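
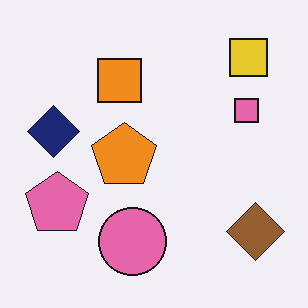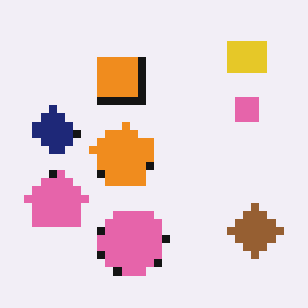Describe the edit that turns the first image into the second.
The second image is the first pixelated into visible square blocks.

Shapes are reduced to large square blocks; fine edges and outlines are lost — a downscale-then-upscale (mosaic) effect.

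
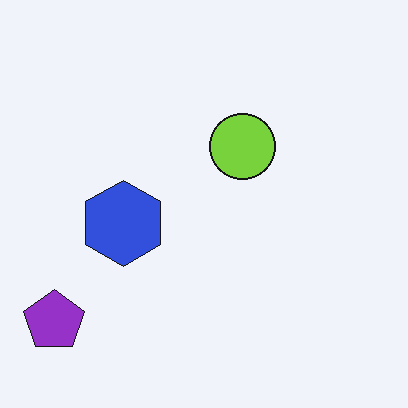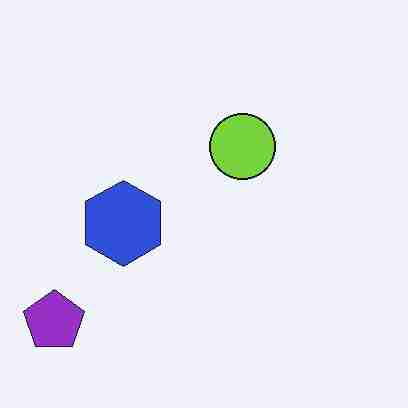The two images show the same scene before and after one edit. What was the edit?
Degraded with heavy JPEG compression.

Blocky 8×8 compression artifacts appear around shape edges and the flat background shows ringing — characteristic JPEG degradation.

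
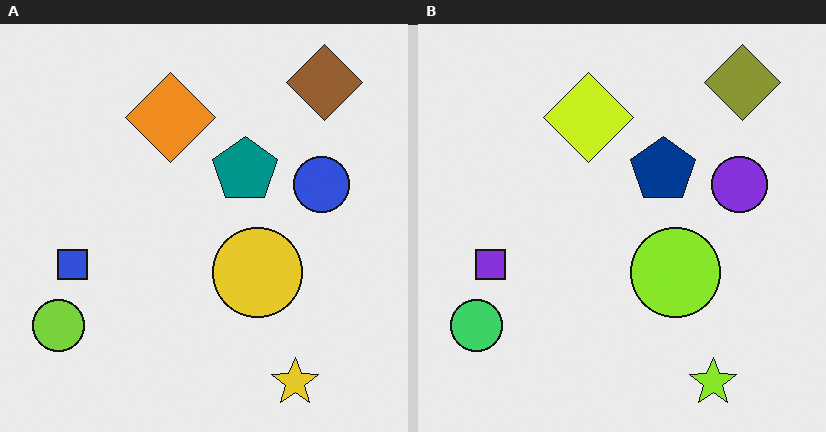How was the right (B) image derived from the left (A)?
It was hue-shifted slightly.

Every shape's color has rotated by the same amount around the hue wheel — a uniform hue shift.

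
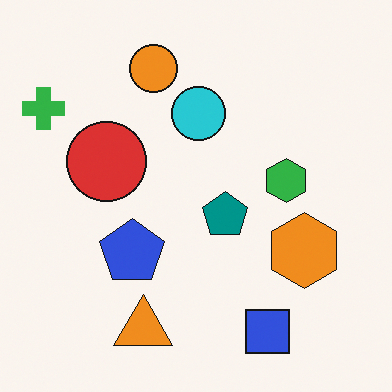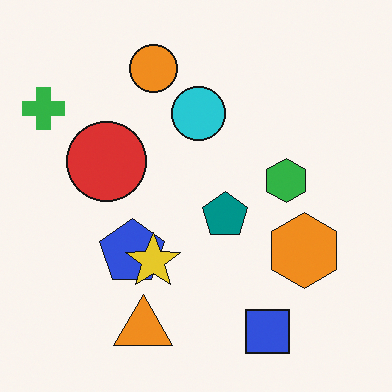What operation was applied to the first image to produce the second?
Overlaid with an additional yellow star.

A yellow star appears in the second image that is absent from the first.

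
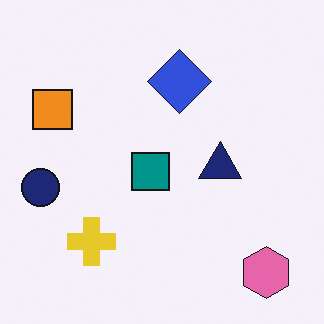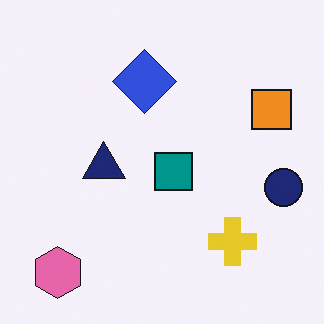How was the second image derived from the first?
This is the original image flipped horizontally (left ↔ right).

The navy circle is in the left of the first image and the right of the second — shapes on opposite sides of the vertical midline have swapped in a mirror flip.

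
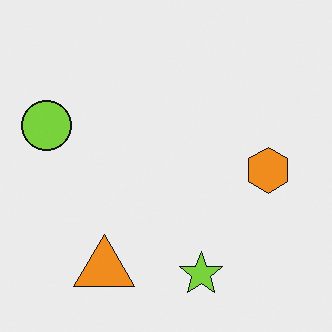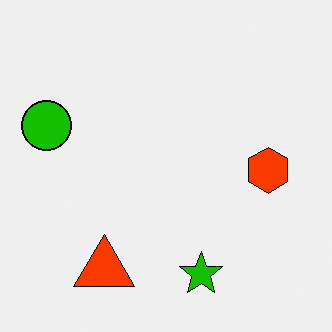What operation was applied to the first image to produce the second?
The second image is the first given much higher contrast.

Tones are pushed away from mid-grey across the whole image — a global contrast change.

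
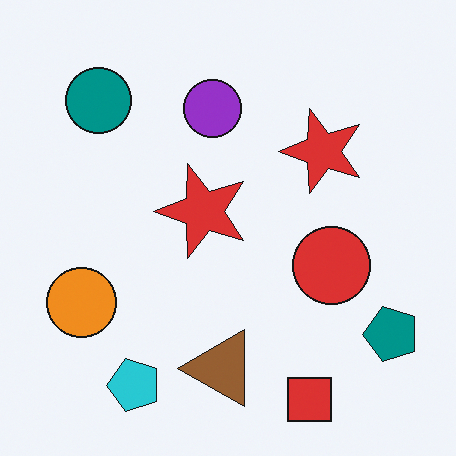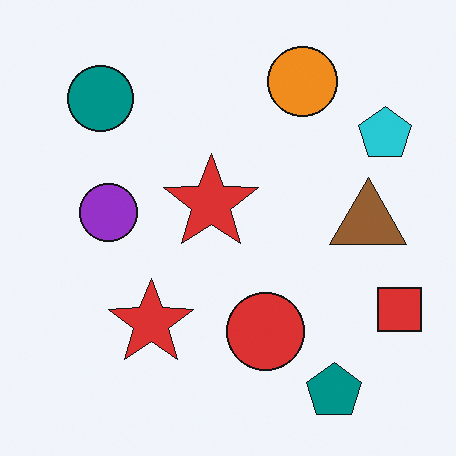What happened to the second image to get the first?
Transposed (reflected across the top-left ↔ bottom-right diagonal).

Shapes have swapped their row and column positions — what was in the top-right is now in the bottom-left — a diagonal reflection.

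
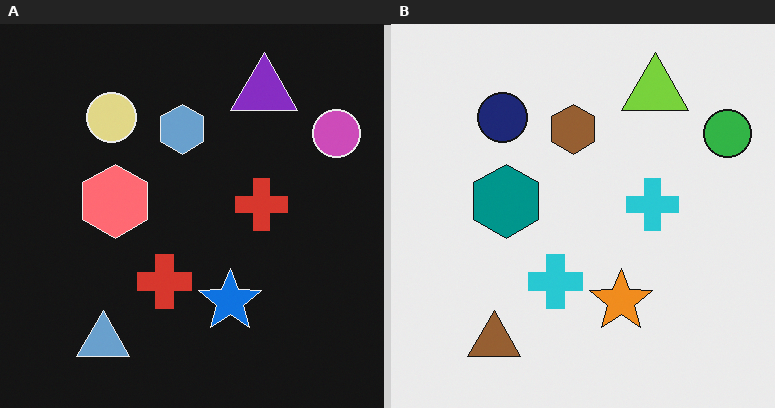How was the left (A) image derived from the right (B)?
It was color-inverted (negative).

The light background has become dark and every shape's color is its complement — a photographic negative.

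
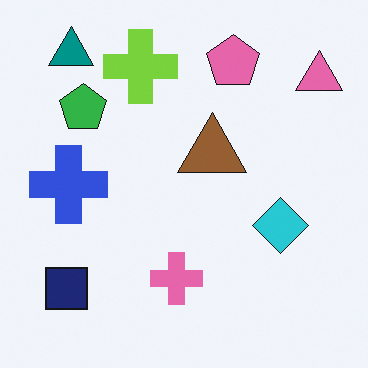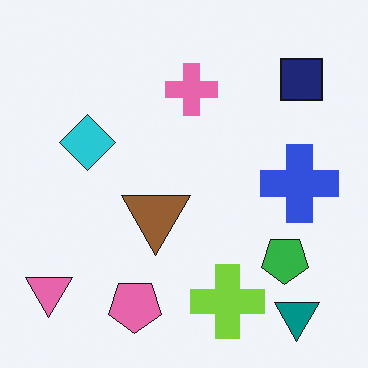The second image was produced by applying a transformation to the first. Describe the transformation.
This is the original image rotated 180°.

The teal triangle sits in the top-left of the first image and the bottom-right of the second — consistent with a whole-image 180° rotation.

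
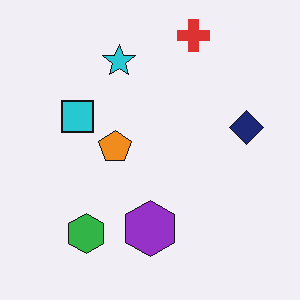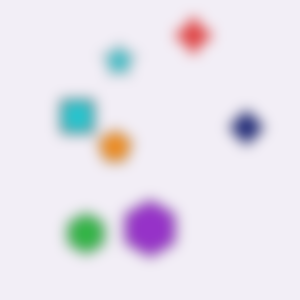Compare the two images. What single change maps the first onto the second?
The image was strongly gaussian-blurred.

Shape edges and outlines are uniformly softened across the whole image.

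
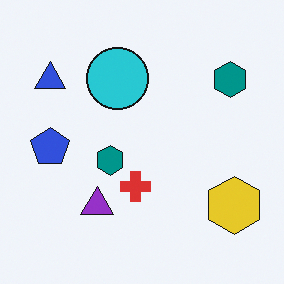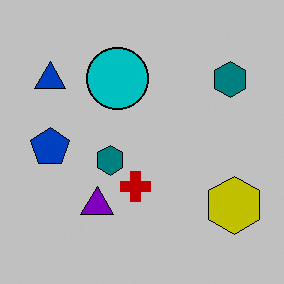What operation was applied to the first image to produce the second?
The image was heavily posterized to just a handful of flat colors.

Each flat color has snapped to a coarser quantized level — most visibly, the near-white background has dropped to a flat grey.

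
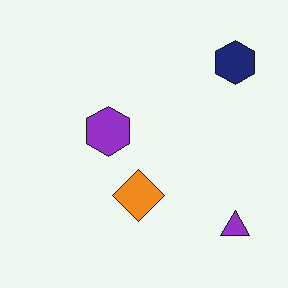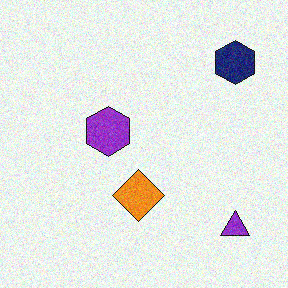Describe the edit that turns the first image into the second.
The transformation is: degraded with visible gaussian noise.

Random speckle covers the whole image, including the flat background.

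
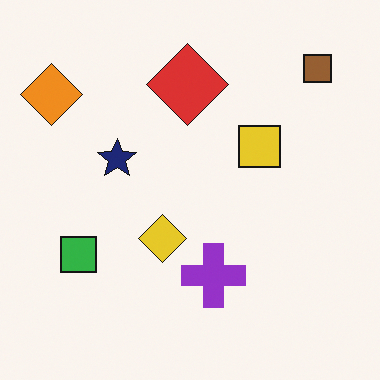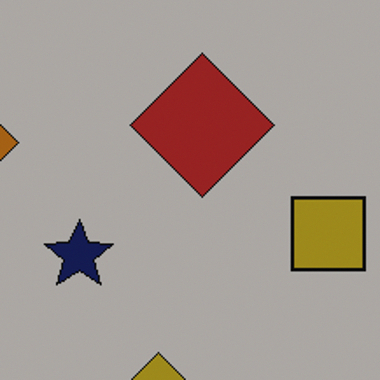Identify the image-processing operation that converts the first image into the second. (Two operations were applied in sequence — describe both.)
This is the original image cropped to a noticeably smaller region and rescaled, then noticeably darkened.

The visible shapes are larger and the field of view is narrower; shapes near the original edges may be partly or wholly outside the frame — a crop-and-rescale. Every pixel — background and shapes alike — is uniformly darkened.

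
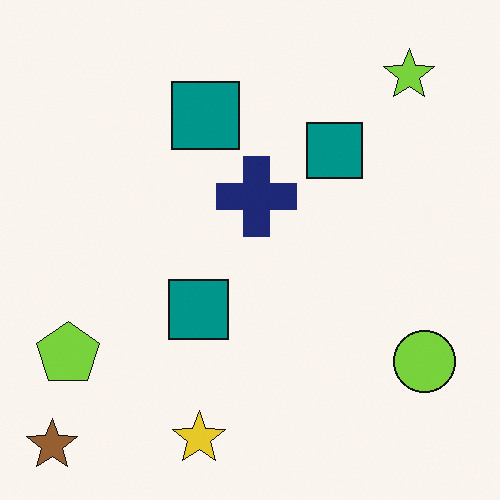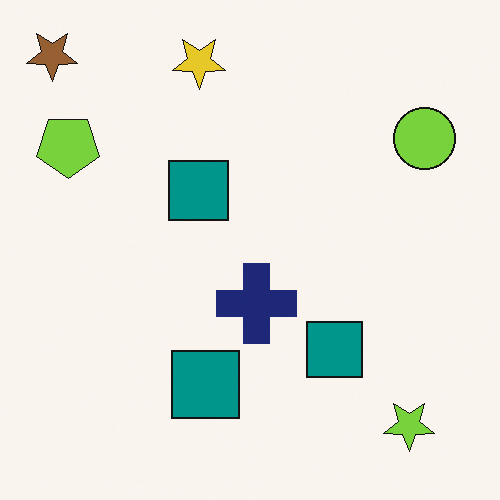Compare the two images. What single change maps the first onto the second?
The transformation is: flipped vertically (top ↔ bottom).

The brown star is in the bottom-left of the first image and the top-left of the second — shapes on opposite sides of the horizontal midline have swapped in a mirror flip.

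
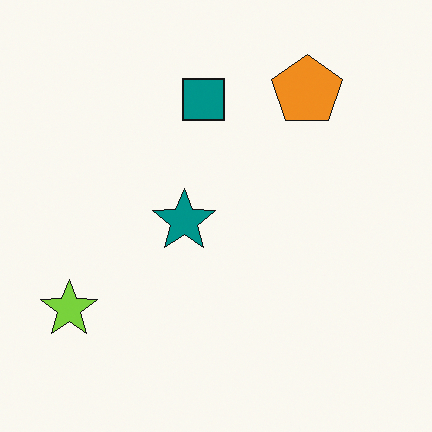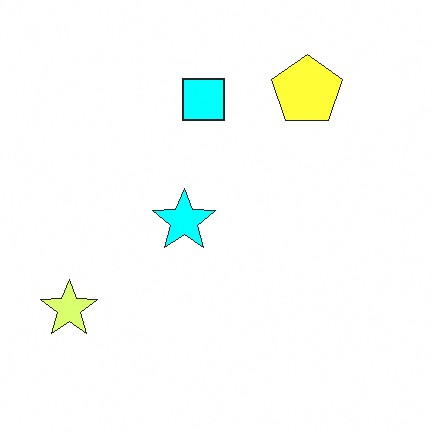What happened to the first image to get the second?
It was noticeably brightened.

Every pixel — background and shapes alike — is uniformly brightened.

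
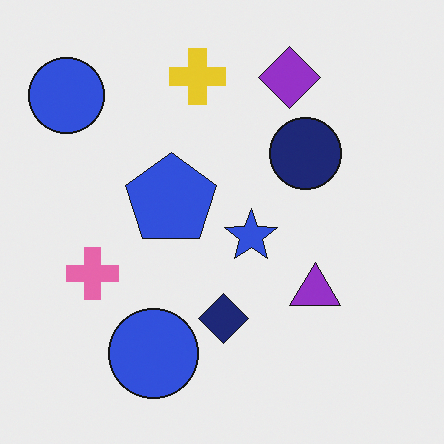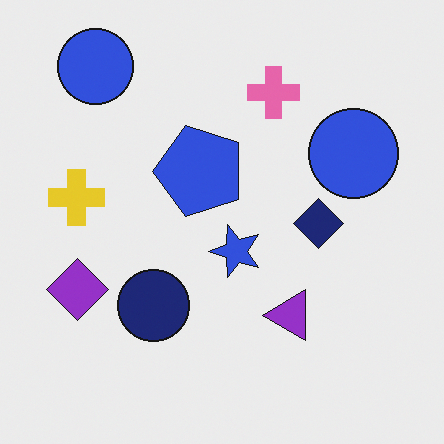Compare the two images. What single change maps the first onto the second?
The image was transposed (reflected across the top-left ↔ bottom-right diagonal).

Shapes have swapped their row and column positions — what was in the top-right is now in the bottom-left — a diagonal reflection.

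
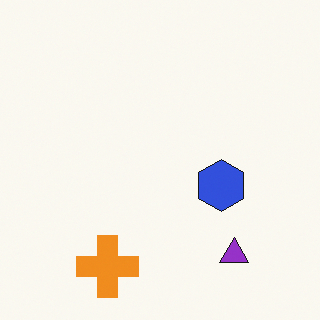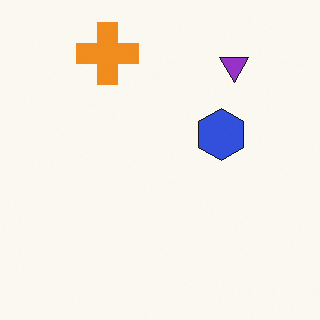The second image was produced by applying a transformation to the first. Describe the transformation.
The transformation is: flipped vertically (top ↔ bottom).

The orange cross is in the bottom of the first image and the top of the second — shapes on opposite sides of the horizontal midline have swapped in a mirror flip.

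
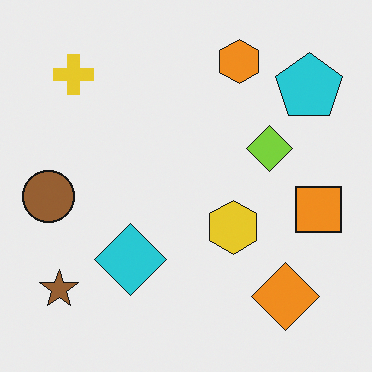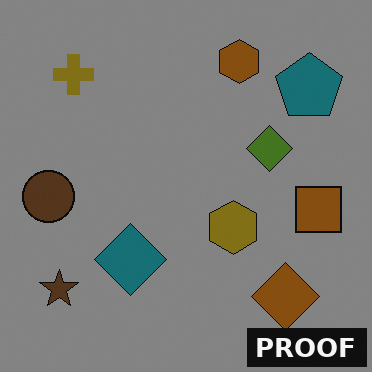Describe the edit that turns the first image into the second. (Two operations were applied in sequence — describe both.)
It was substantially darkened, then watermarked with the text "PROOF" in the lower-right corner.

Every pixel — background and shapes alike — is uniformly darkened. A dark label reading "PROOF" appears in the lower-right corner.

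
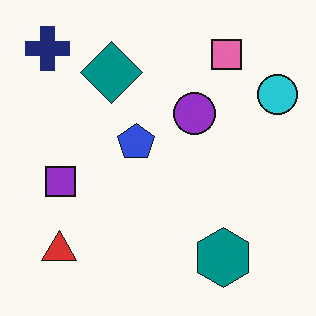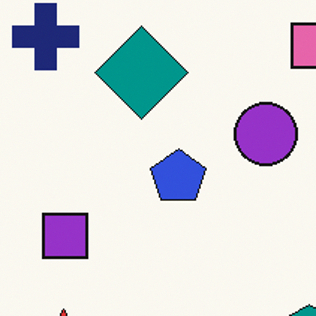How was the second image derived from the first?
It was cropped slightly and scaled back up.

The visible shapes are larger and the field of view is narrower; shapes near the original edges may be partly or wholly outside the frame — a crop-and-rescale.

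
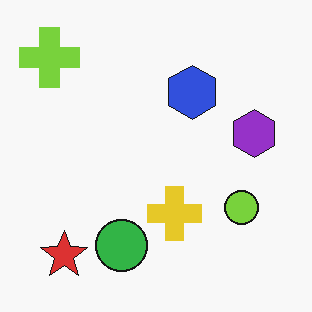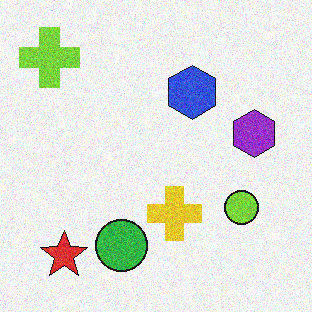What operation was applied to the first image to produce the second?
The second image is the first degraded with visible gaussian noise.

Random speckle covers the whole image, including the flat background.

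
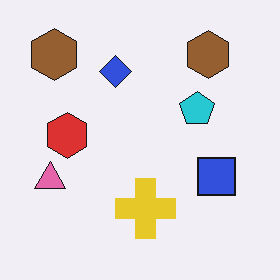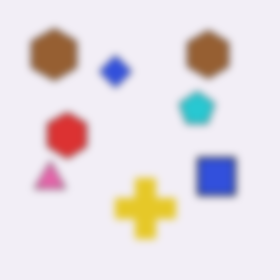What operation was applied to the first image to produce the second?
Noticeably gaussian-blurred.

Shape edges and outlines are uniformly softened across the whole image.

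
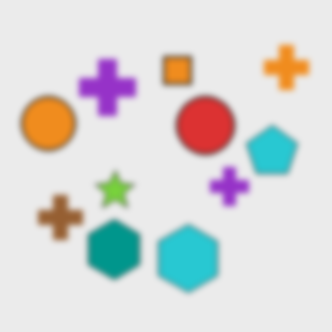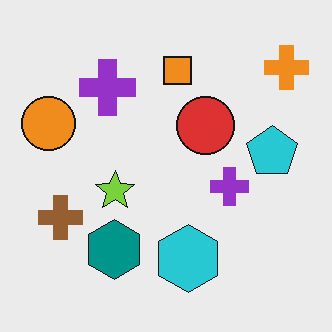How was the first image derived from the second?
Moderately blurred.

Shape edges and outlines are uniformly softened across the whole image.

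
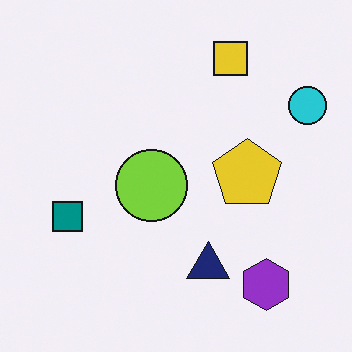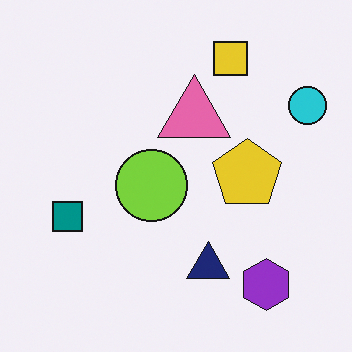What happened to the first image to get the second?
This is the original image overlaid with an additional pink triangle.

A pink triangle appears in the second image that is absent from the first.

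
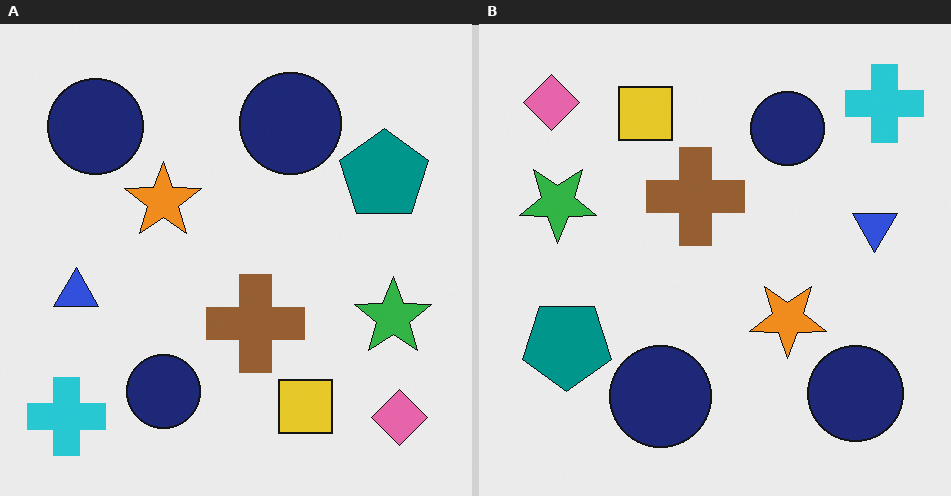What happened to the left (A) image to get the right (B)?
The image was rotated 180°.

The cyan cross sits in the bottom-left of the left (A) image and the top-right of the right (B) — consistent with a whole-image 180° rotation.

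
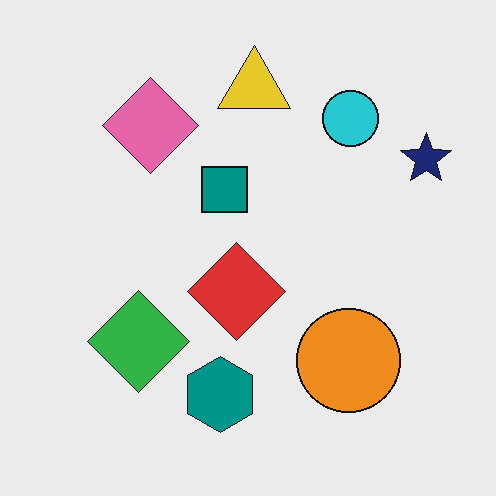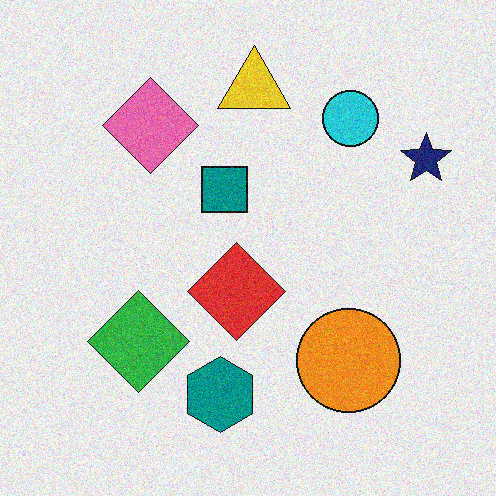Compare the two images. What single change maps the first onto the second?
It was degraded with moderate additive noise.

Random speckle covers the whole image, including the flat background.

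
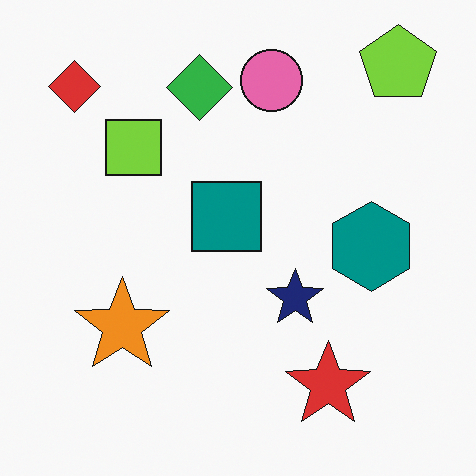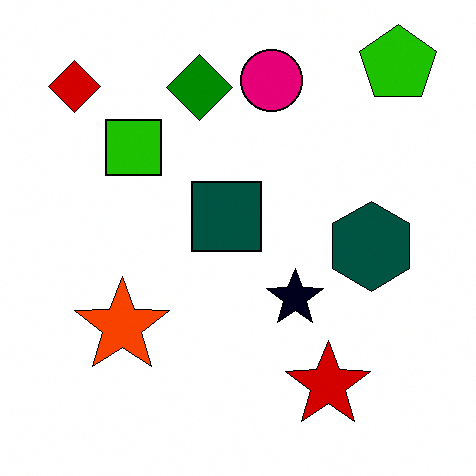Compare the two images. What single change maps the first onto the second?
The second image is the first given much higher contrast.

Tones are pushed away from mid-grey across the whole image — a global contrast change.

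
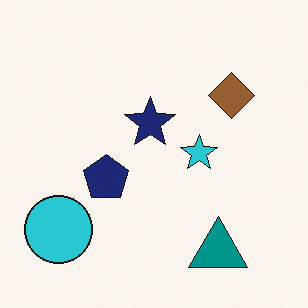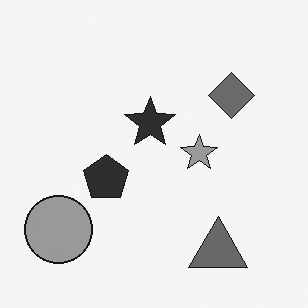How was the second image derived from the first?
The second image is the first converted to grayscale.

All color is removed — every shape is now a shade of grey.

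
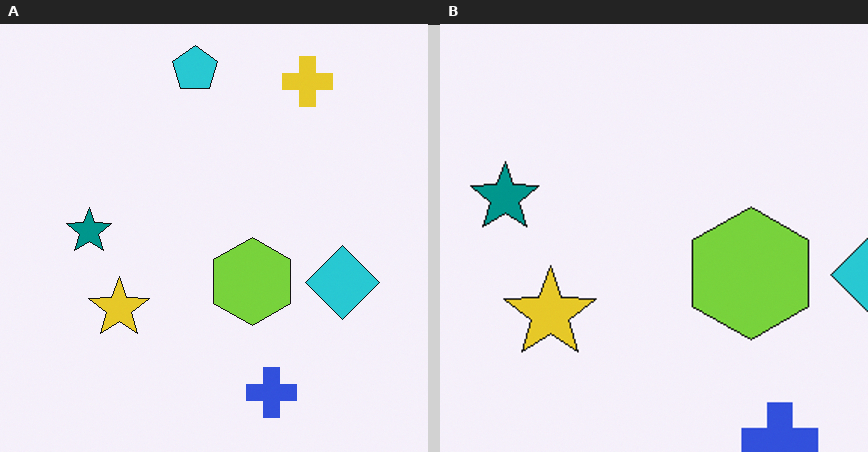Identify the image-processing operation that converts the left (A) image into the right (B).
The image was cropped slightly and scaled back up.

The visible shapes are larger and the field of view is narrower; shapes near the original edges may be partly or wholly outside the frame — a crop-and-rescale.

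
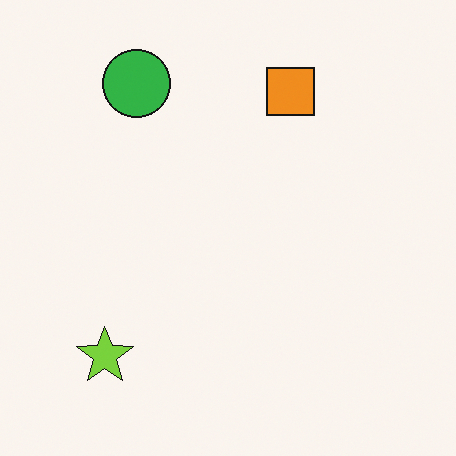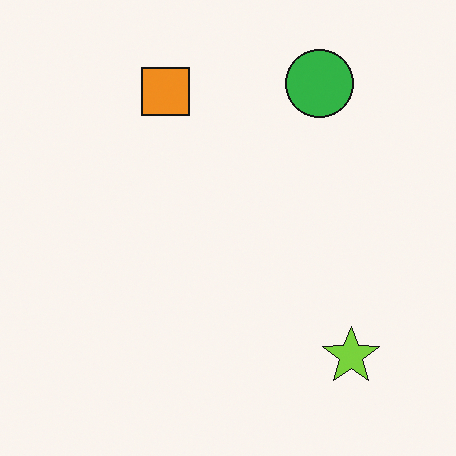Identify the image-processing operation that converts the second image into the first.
It was flipped horizontally (left ↔ right).

The lime star is in the bottom-right of the second image and the bottom-left of the first — shapes on opposite sides of the vertical midline have swapped in a mirror flip.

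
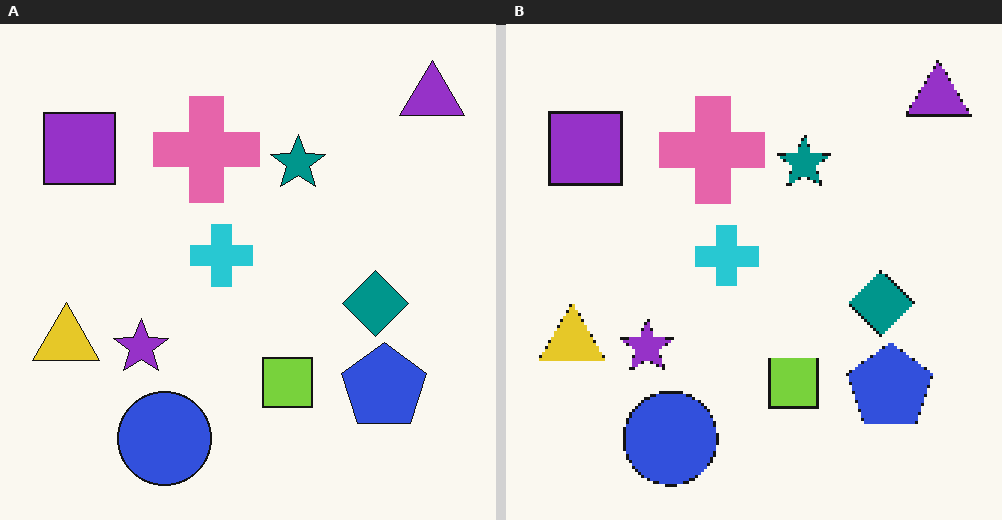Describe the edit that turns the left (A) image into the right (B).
This is the original image mildly pixelated.

Shapes are reduced to large square blocks; fine edges and outlines are lost — a downscale-then-upscale (mosaic) effect.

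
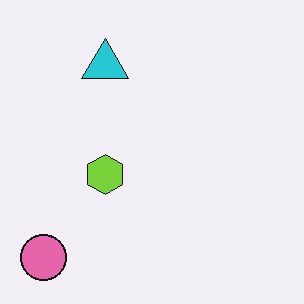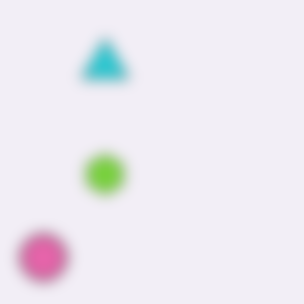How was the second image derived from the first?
The second image is the first strongly gaussian-blurred.

Shape edges and outlines are uniformly softened across the whole image.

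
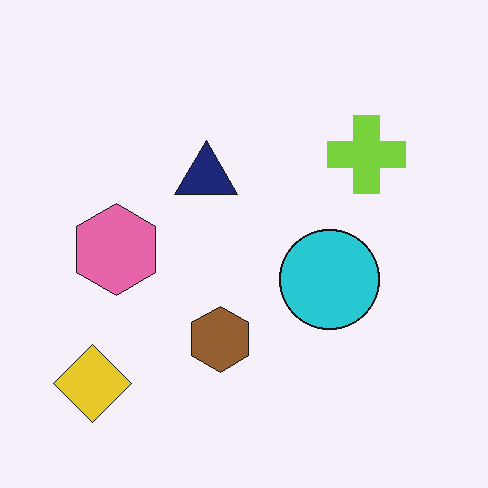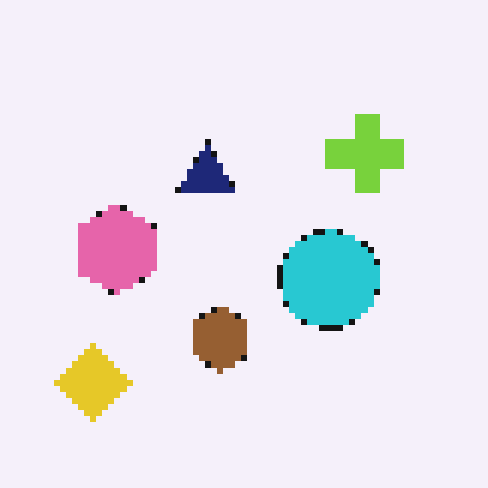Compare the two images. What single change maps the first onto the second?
Pixelated into visible square blocks.

Shapes are reduced to large square blocks; fine edges and outlines are lost — a downscale-then-upscale (mosaic) effect.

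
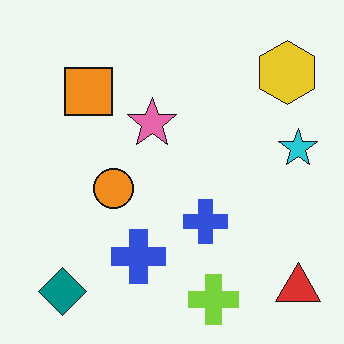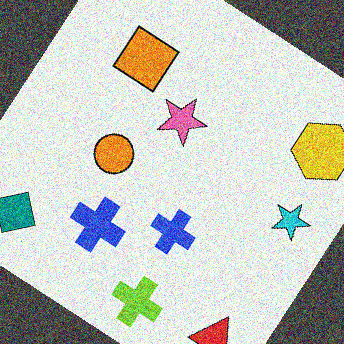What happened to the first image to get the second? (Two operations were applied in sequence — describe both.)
This is the original image rotated clockwise by a large amount — several tens of degrees, then degraded with strong gaussian noise.

Every shape is tilted by the same angle and the image corners show triangular fill wedges — a whole-image rotation by a non-right angle. Random speckle covers the whole image, including the flat background.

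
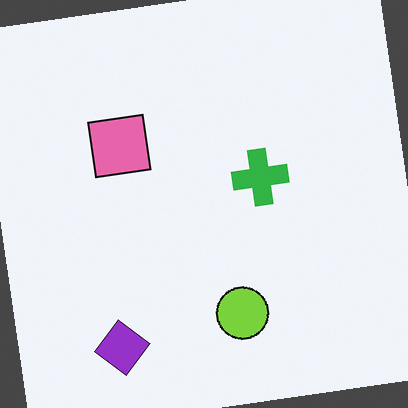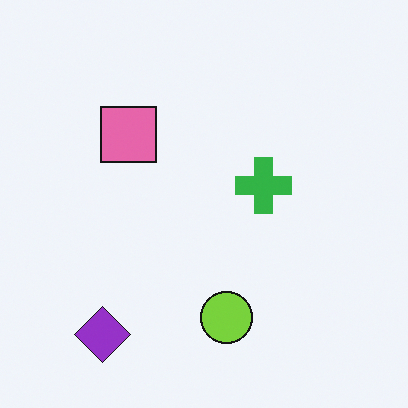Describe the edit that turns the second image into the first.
It was rotated counter-clockwise by a few degrees.

Every shape is tilted by the same angle and the image corners show triangular fill wedges — a whole-image rotation by a non-right angle.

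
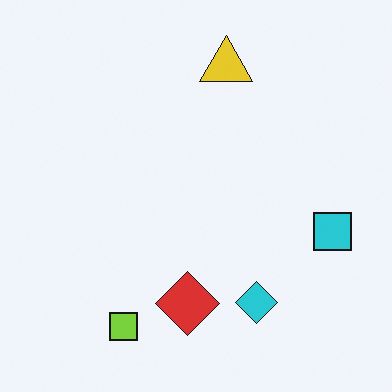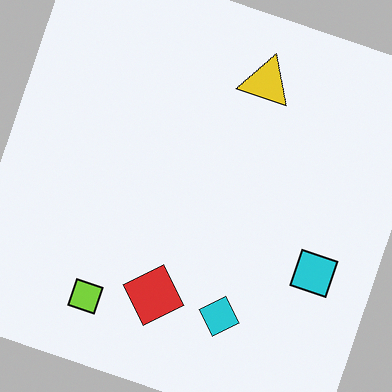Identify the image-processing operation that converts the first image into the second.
The image was rotated clockwise by a clearly visible amount.

Every shape is tilted by the same angle and the image corners show triangular fill wedges — a whole-image rotation by a non-right angle.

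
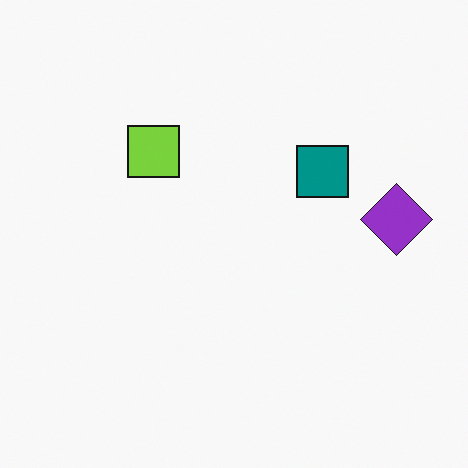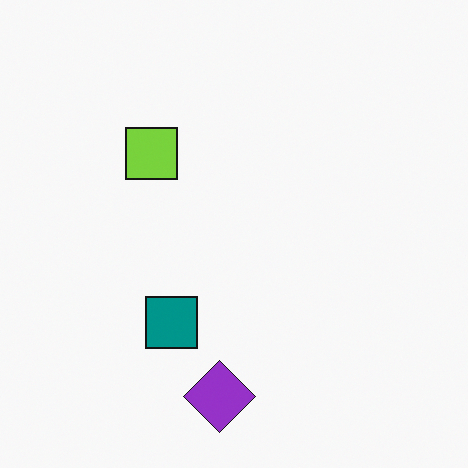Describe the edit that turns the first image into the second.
It was transposed (reflected across the top-left ↔ bottom-right diagonal).

Shapes have swapped their row and column positions — what was in the top-right is now in the bottom-left — a diagonal reflection.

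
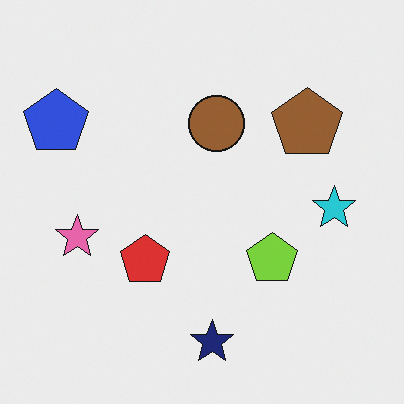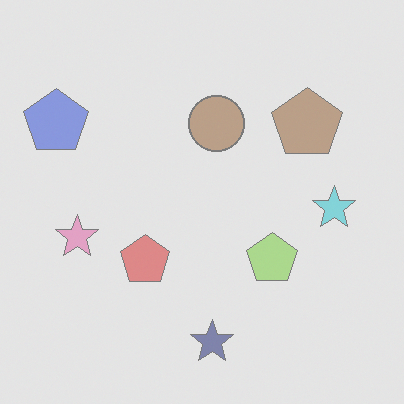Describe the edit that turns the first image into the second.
The image was given much lower contrast.

Tones are pushed toward mid-grey across the whole image — a global contrast change.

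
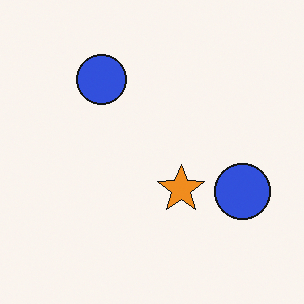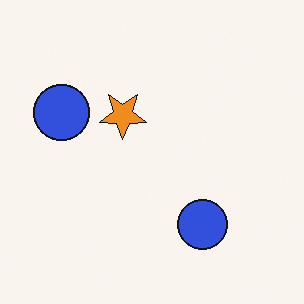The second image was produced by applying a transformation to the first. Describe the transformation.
The image was rotated 180°.

The orange star sits in the center of the first image and the center of the second — consistent with a whole-image 180° rotation.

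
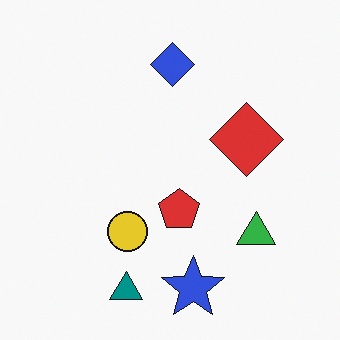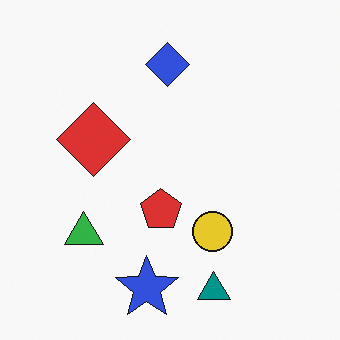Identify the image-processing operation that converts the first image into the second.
The transformation is: flipped horizontally (left ↔ right).

The green triangle is in the bottom-right of the first image and the bottom-left of the second — shapes on opposite sides of the vertical midline have swapped in a mirror flip.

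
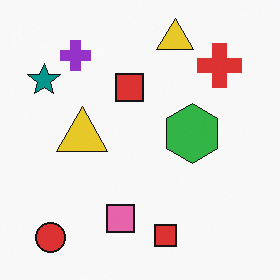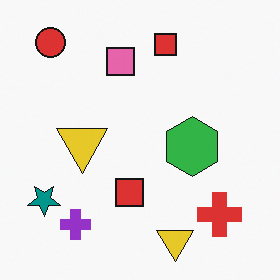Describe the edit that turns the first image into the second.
The image was flipped vertically (top ↔ bottom).

The red circle is in the bottom-left of the first image and the top-left of the second — shapes on opposite sides of the horizontal midline have swapped in a mirror flip.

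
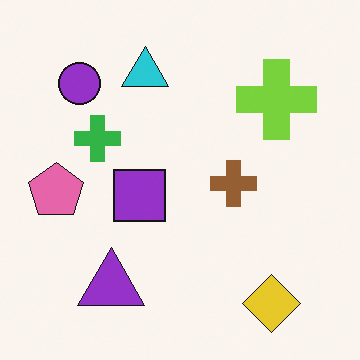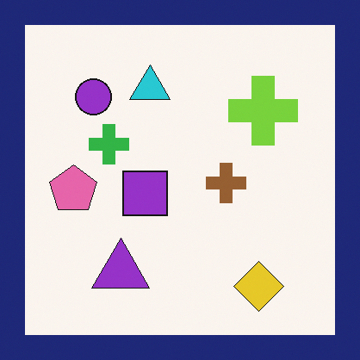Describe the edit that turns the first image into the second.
The image was framed with a navy border.

A solid navy frame runs around the edge of the second image, with the content slightly shrunk inside it.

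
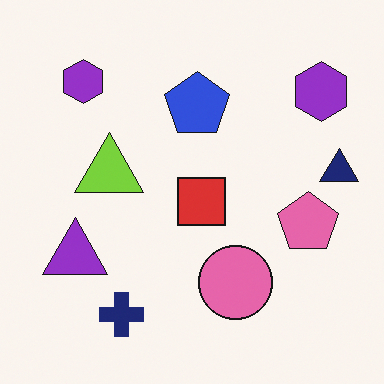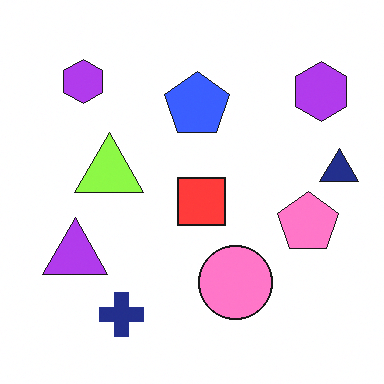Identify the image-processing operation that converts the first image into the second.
This is the original image brightened a little.

Every pixel — background and shapes alike — is uniformly brightened.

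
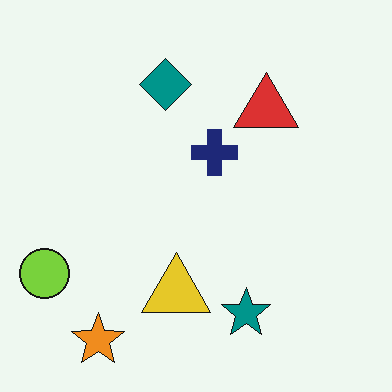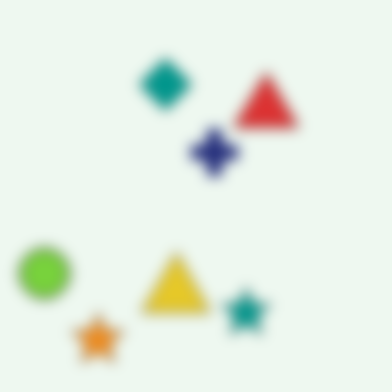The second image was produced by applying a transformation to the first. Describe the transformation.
The image was strongly gaussian-blurred.

Shape edges and outlines are uniformly softened across the whole image.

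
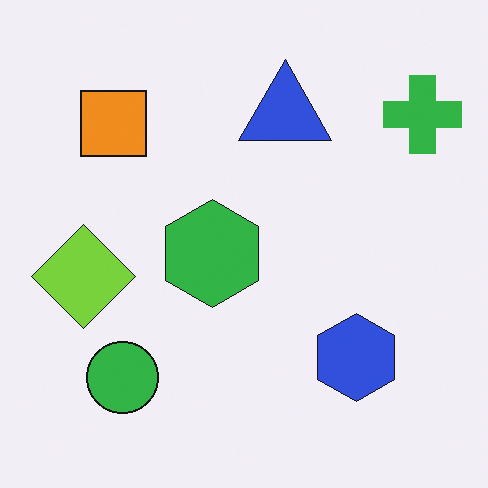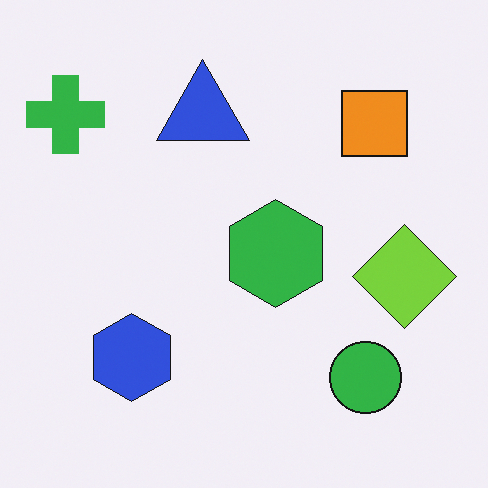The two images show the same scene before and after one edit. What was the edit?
The transformation is: flipped horizontally (left ↔ right).

The green cross is in the top-right of the first image and the top-left of the second — shapes on opposite sides of the vertical midline have swapped in a mirror flip.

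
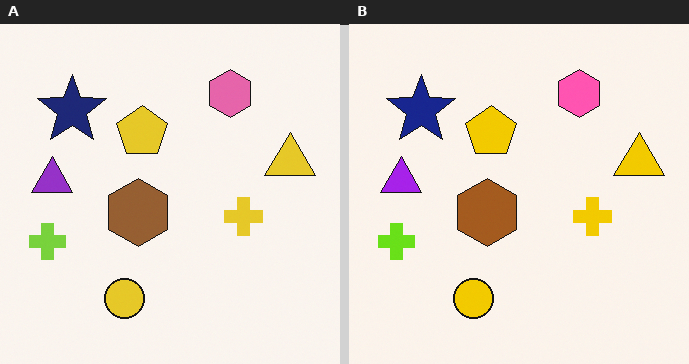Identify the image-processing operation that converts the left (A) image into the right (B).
The transformation is: slightly oversaturated.

All colors are more vivid — a global saturation change.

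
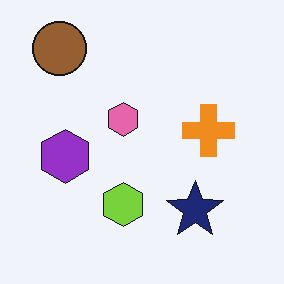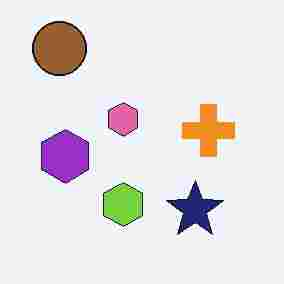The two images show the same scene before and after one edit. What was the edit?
It was heavily JPEG-compressed with obvious blocking artifacts.

Blocky 8×8 compression artifacts appear around shape edges and the flat background shows ringing — characteristic JPEG degradation.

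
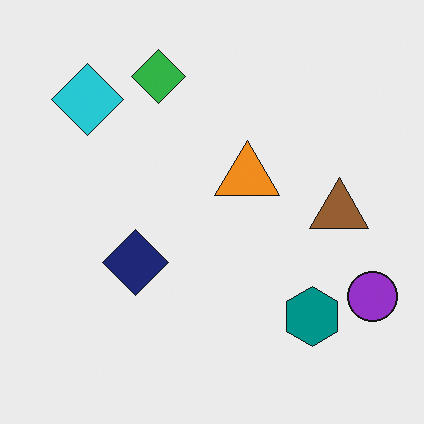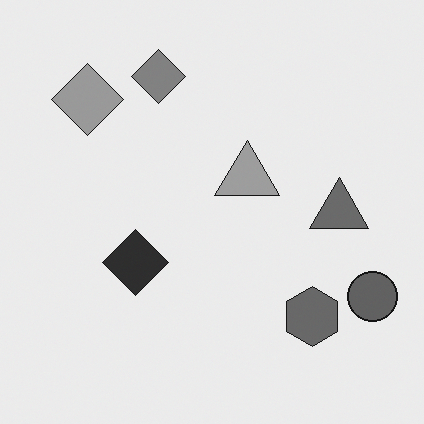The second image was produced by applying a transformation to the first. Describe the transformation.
Converted to grayscale.

All color is removed — every shape is now a shade of grey.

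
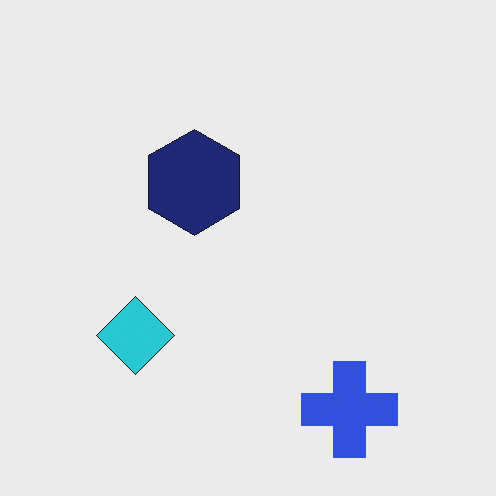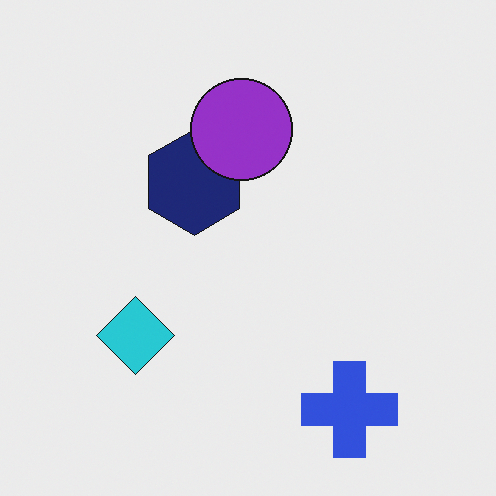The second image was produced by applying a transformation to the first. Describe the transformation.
The second image is the first overlaid with an additional purple circle.

A purple circle appears in the second image that is absent from the first.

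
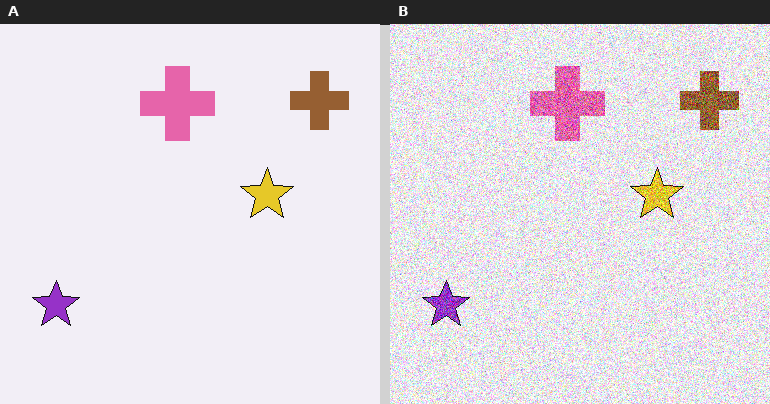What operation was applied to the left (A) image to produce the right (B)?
The transformation is: degraded with a thick layer of grain.

Random speckle covers the whole image, including the flat background.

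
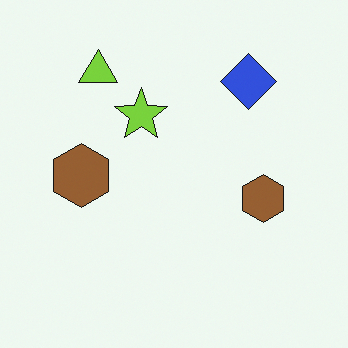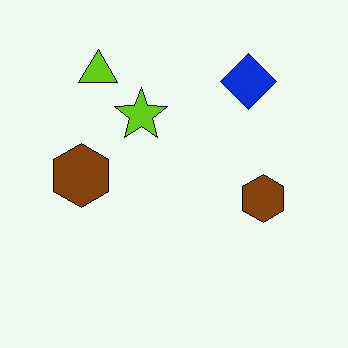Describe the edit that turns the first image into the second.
This is the original image given slightly increased contrast.

Tones are pushed away from mid-grey across the whole image — a global contrast change.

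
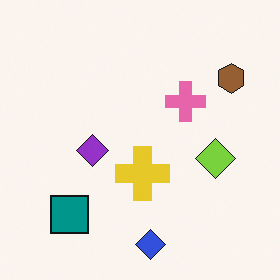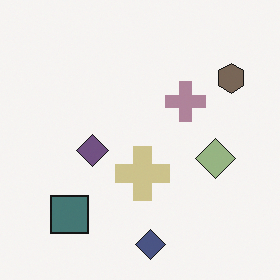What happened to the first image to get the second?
The image was made much more muted (saturation change).

All colors are more muted and greyish — a global saturation change.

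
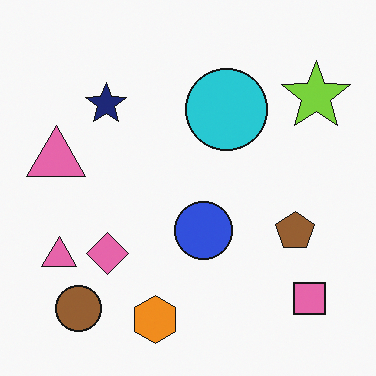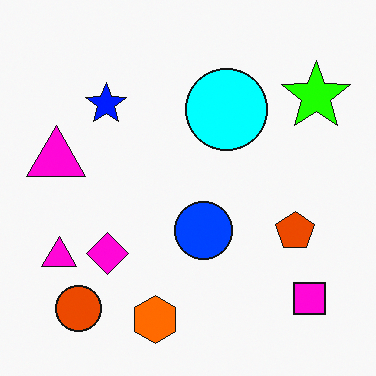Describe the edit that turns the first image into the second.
Made much more vivid (saturation change).

All colors are more vivid — a global saturation change.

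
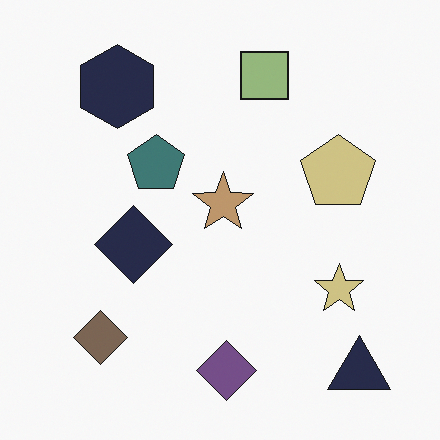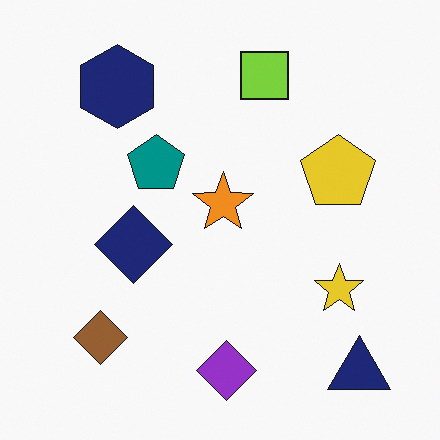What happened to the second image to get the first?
The transformation is: heavily desaturated.

All colors are more muted and greyish — a global saturation change.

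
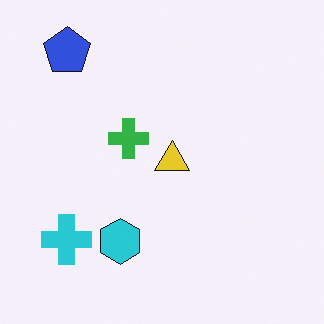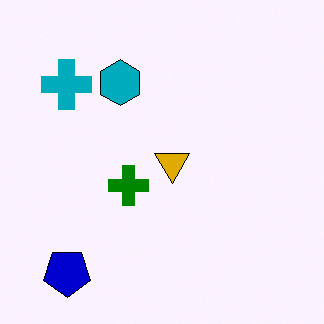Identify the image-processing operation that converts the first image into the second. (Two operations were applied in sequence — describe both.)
Flipped vertically (top ↔ bottom), then boosted in contrast.

The blue pentagon is in the top-left of the first image and the bottom-left of the second — shapes on opposite sides of the horizontal midline have swapped in a mirror flip. Tones are pushed away from mid-grey across the whole image — a global contrast change.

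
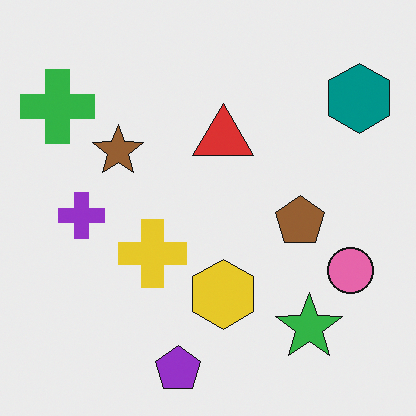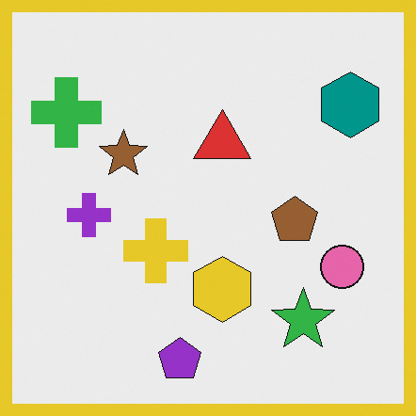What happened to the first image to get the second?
The transformation is: framed with a yellow border.

A solid yellow frame runs around the edge of the second image, with the content slightly shrunk inside it.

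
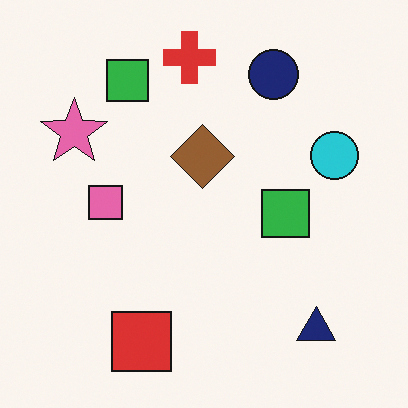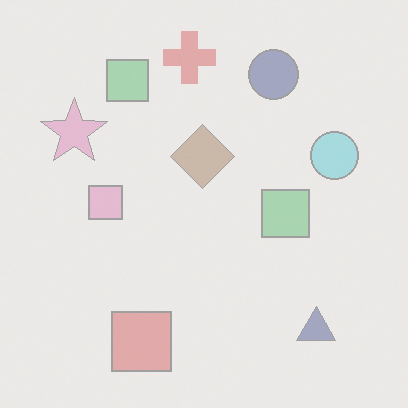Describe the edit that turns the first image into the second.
The image was given much lower contrast.

Tones are pushed toward mid-grey across the whole image — a global contrast change.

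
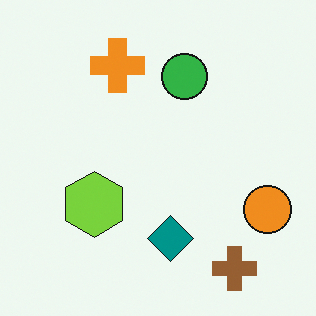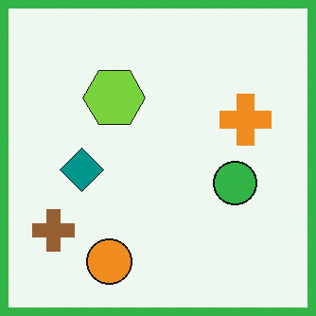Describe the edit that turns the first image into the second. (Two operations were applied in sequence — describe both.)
The image was rotated 90° clockwise, then framed with a green border.

The brown cross sits in the bottom-right of the first image and the bottom-left of the second — consistent with a whole-image 90° clockwise rotation. A solid green frame runs around the edge of the second image, with the content slightly shrunk inside it.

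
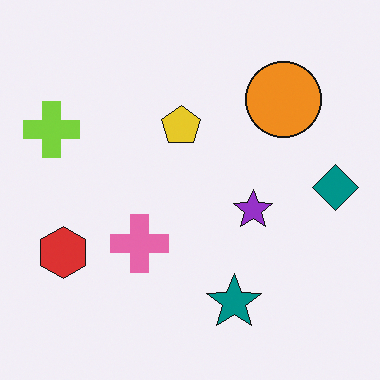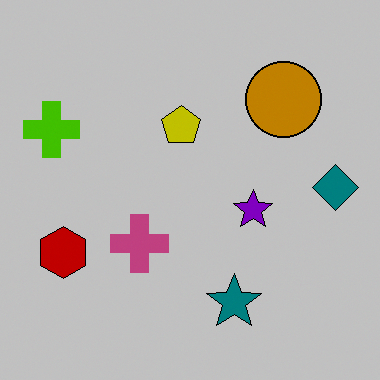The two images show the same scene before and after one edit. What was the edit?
The transformation is: heavily posterized to just a handful of flat colors.

Each flat color has snapped to a coarser quantized level — most visibly, the near-white background has dropped to a flat grey.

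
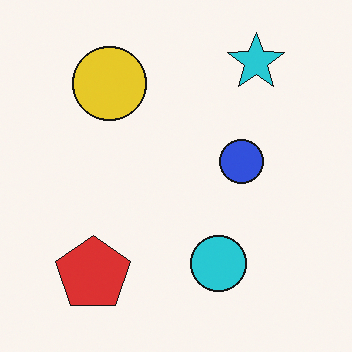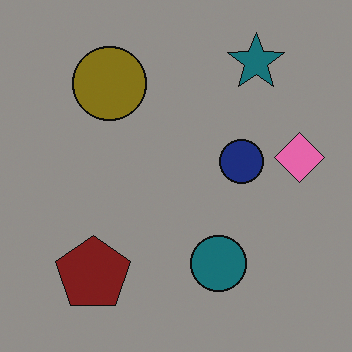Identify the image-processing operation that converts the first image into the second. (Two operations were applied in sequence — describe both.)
The image was darkened a lot, then overlaid with an additional pink diamond.

Every pixel — background and shapes alike — is uniformly darkened. A pink diamond appears in the second image that is absent from the first.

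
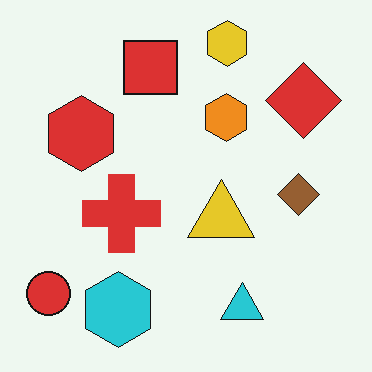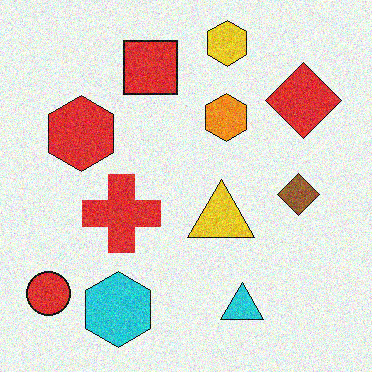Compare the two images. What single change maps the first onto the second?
The image was degraded with visible gaussian noise.

Random speckle covers the whole image, including the flat background.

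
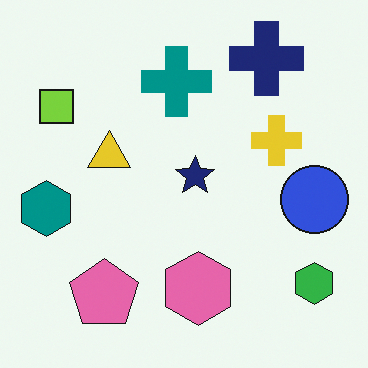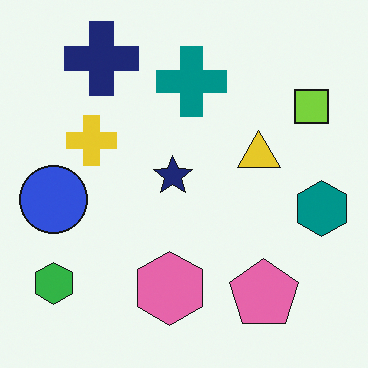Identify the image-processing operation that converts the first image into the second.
The image was flipped horizontally (left ↔ right).

The teal hexagon is in the left of the first image and the right of the second — shapes on opposite sides of the vertical midline have swapped in a mirror flip.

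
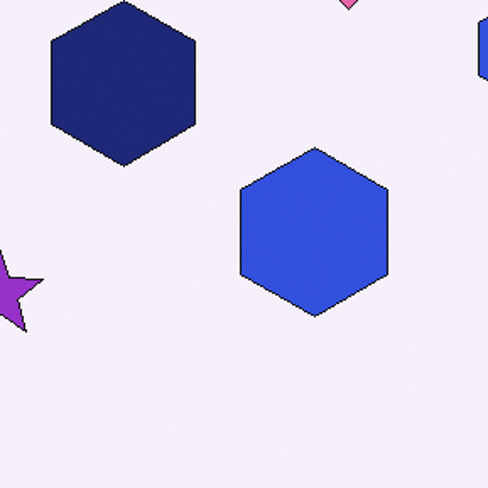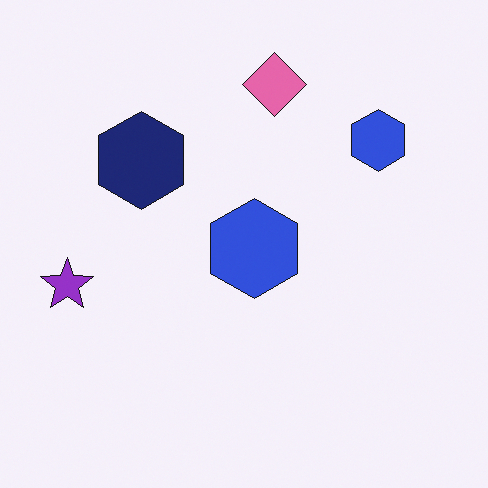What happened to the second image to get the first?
The transformation is: cropped tightly and scaled back up.

The visible shapes are larger and the field of view is narrower; shapes near the original edges may be partly or wholly outside the frame — a crop-and-rescale.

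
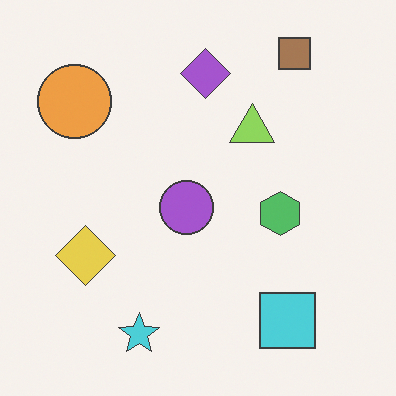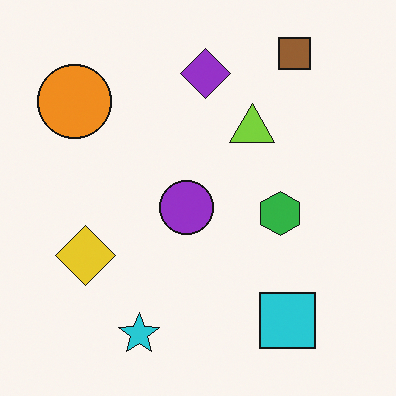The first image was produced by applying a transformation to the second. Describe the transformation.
Given slightly reduced contrast.

Tones are pushed toward mid-grey across the whole image — a global contrast change.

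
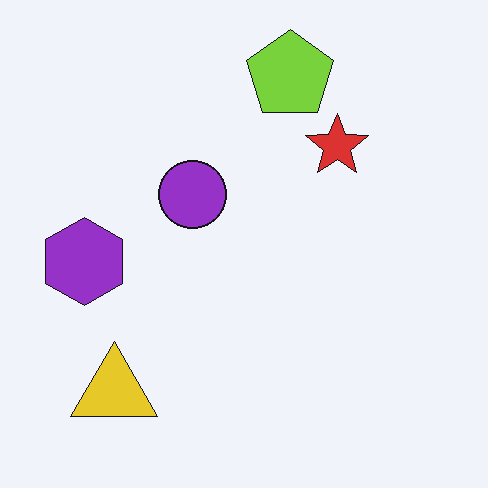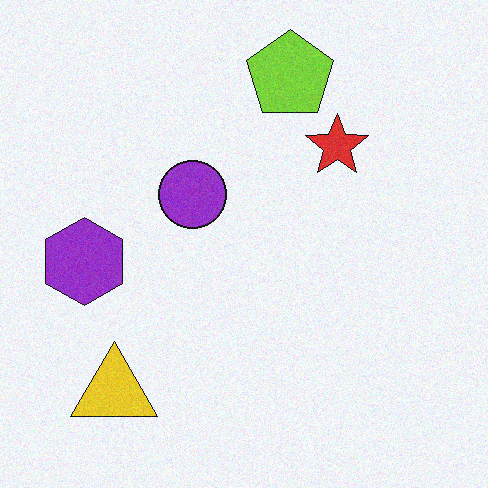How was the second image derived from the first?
It was degraded with subtle gaussian noise.

Random speckle covers the whole image, including the flat background.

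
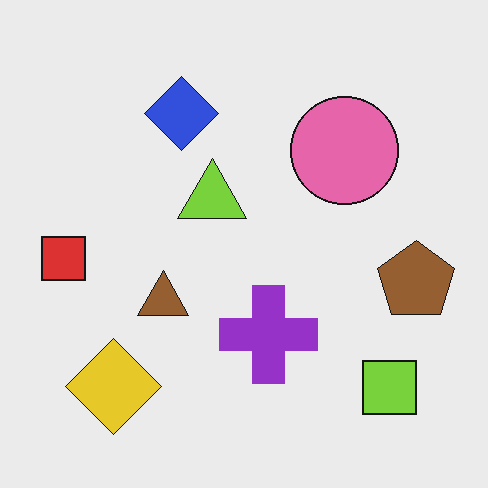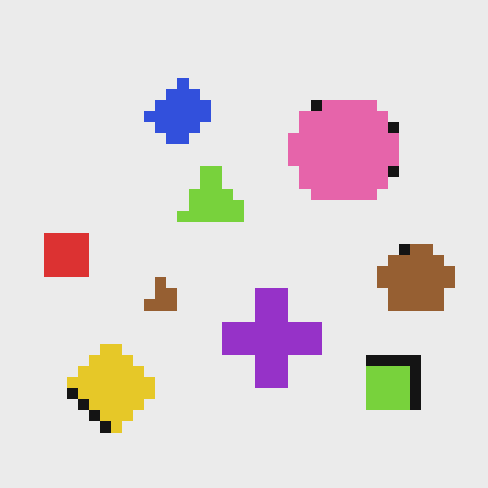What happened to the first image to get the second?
It was heavily pixelated into large blocks.

Shapes are reduced to large square blocks; fine edges and outlines are lost — a downscale-then-upscale (mosaic) effect.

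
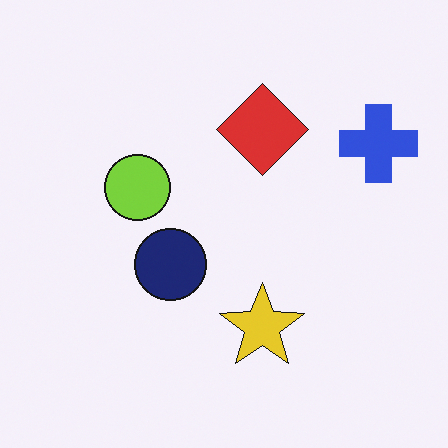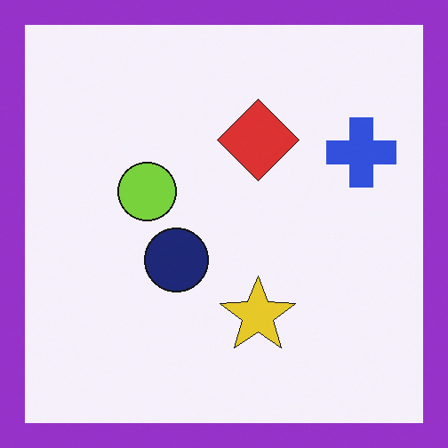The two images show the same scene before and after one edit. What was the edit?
The second image is the first framed with a purple border.

A solid purple frame runs around the edge of the second image, with the content slightly shrunk inside it.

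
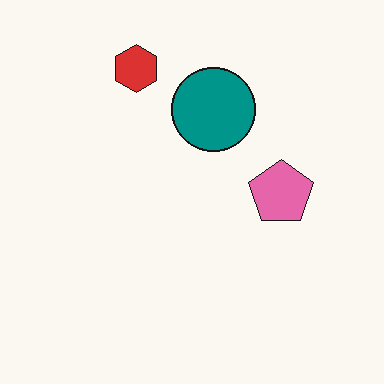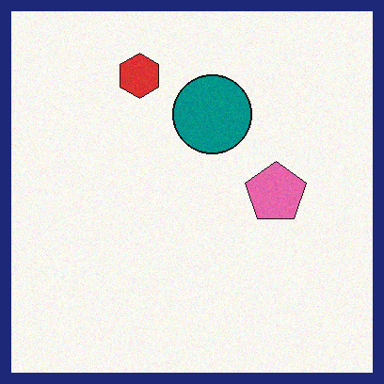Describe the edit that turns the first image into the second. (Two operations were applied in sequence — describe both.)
This is the original image degraded with a light layer of grain, then framed with a navy border.

Random speckle covers the whole image, including the flat background. A solid navy frame runs around the edge of the second image, with the content slightly shrunk inside it.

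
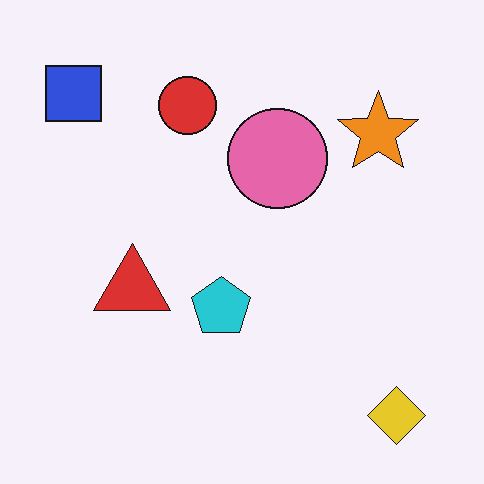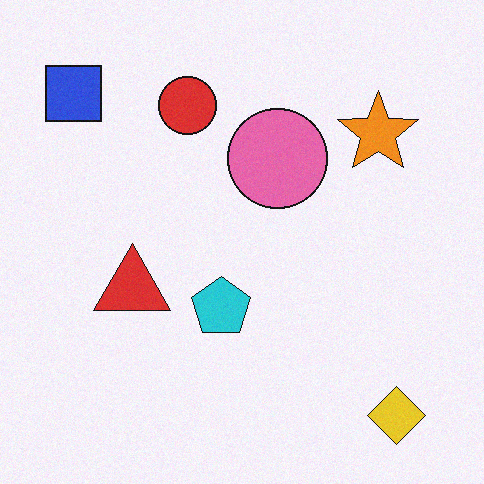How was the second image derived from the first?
The second image is the first degraded with subtle gaussian noise.

Random speckle covers the whole image, including the flat background.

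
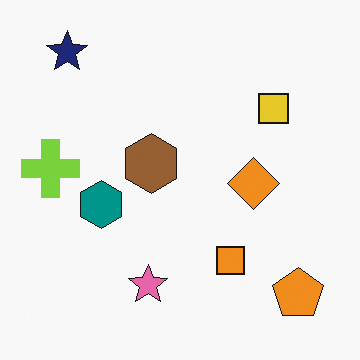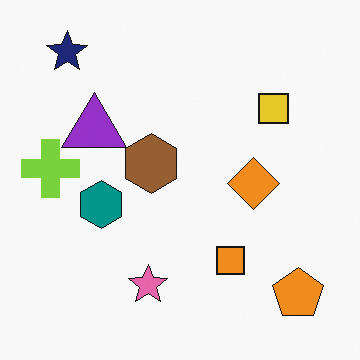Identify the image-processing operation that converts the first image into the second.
The transformation is: overlaid with an additional purple triangle.

A purple triangle appears in the second image that is absent from the first.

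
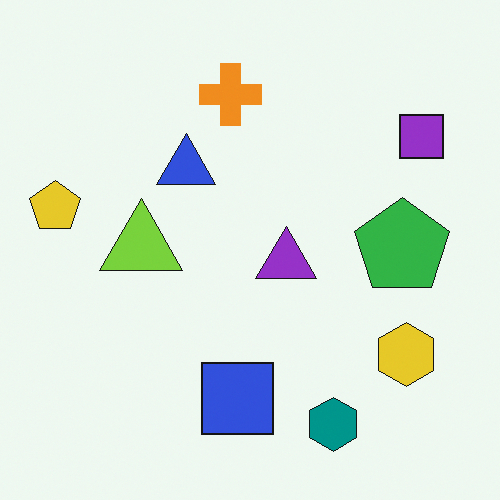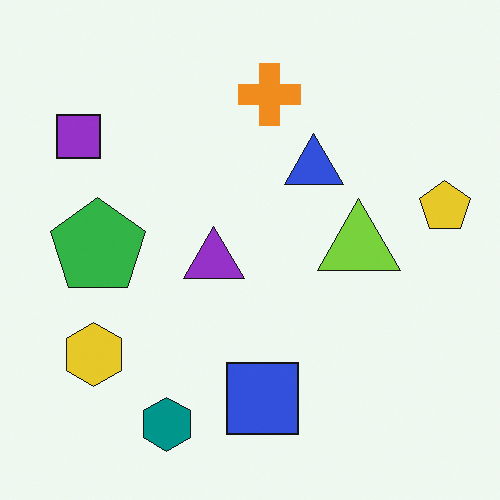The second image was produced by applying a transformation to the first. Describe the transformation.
This is the original image flipped horizontally (left ↔ right).

The yellow pentagon is in the left of the first image and the right of the second — shapes on opposite sides of the vertical midline have swapped in a mirror flip.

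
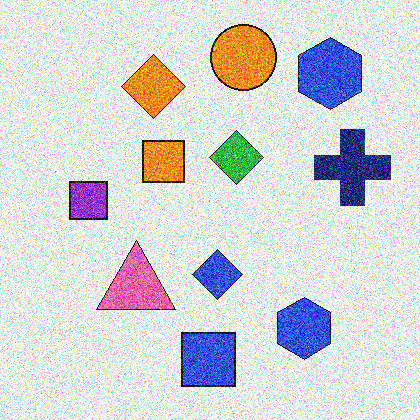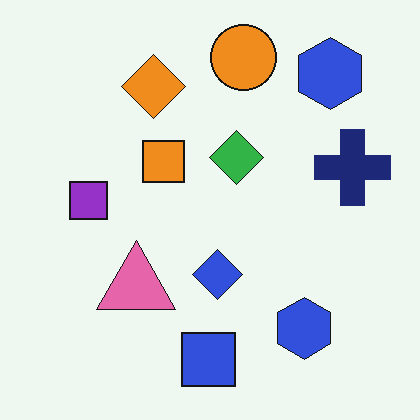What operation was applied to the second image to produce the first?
The image was degraded with heavy additive noise.

Random speckle covers the whole image, including the flat background.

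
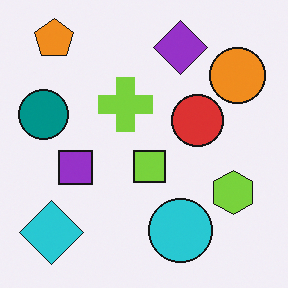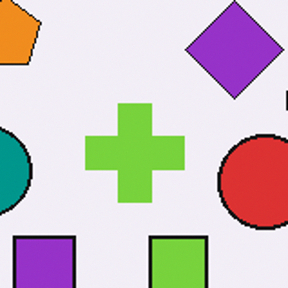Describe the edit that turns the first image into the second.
The image was cropped to a noticeably smaller region and rescaled.

The visible shapes are larger and the field of view is narrower; shapes near the original edges may be partly or wholly outside the frame — a crop-and-rescale.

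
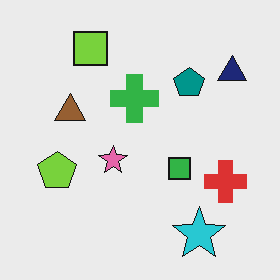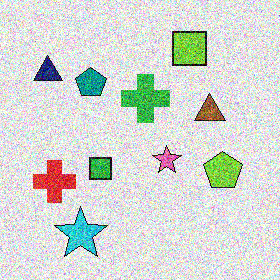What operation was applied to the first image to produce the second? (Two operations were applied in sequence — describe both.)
The second image is the first degraded with heavy additive noise, then flipped horizontally (left ↔ right).

Random speckle covers the whole image, including the flat background. The navy triangle is in the top-right of the first image and the top-left of the second — shapes on opposite sides of the vertical midline have swapped in a mirror flip.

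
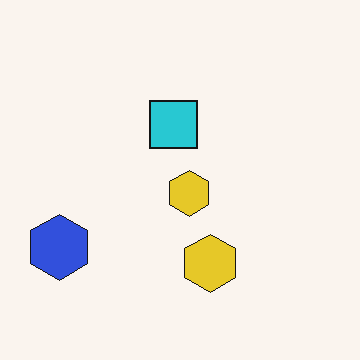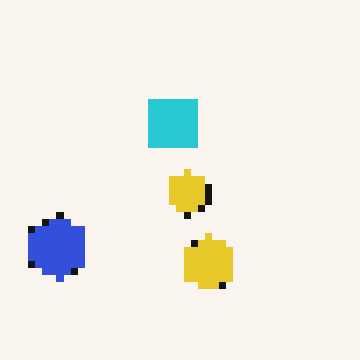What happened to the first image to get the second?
The second image is the first moderately pixelated.

Shapes are reduced to large square blocks; fine edges and outlines are lost — a downscale-then-upscale (mosaic) effect.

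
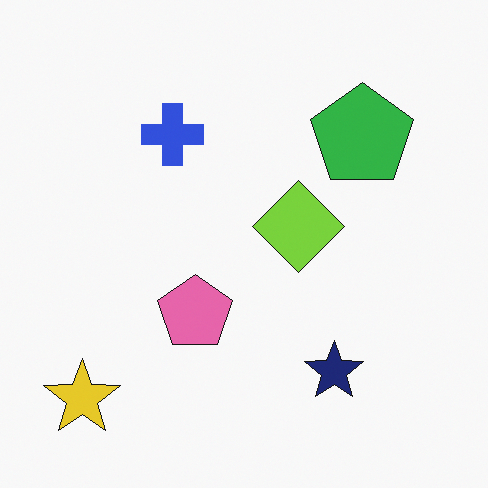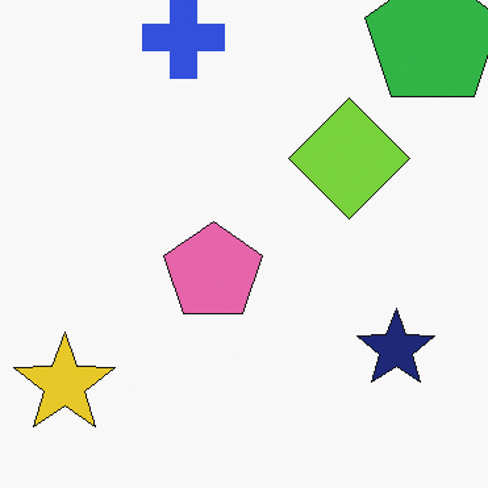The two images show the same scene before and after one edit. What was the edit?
The second image is the first cropped slightly and scaled back up.

The visible shapes are larger and the field of view is narrower; shapes near the original edges may be partly or wholly outside the frame — a crop-and-rescale.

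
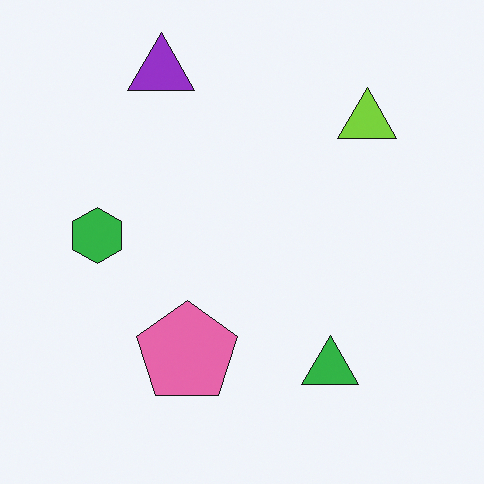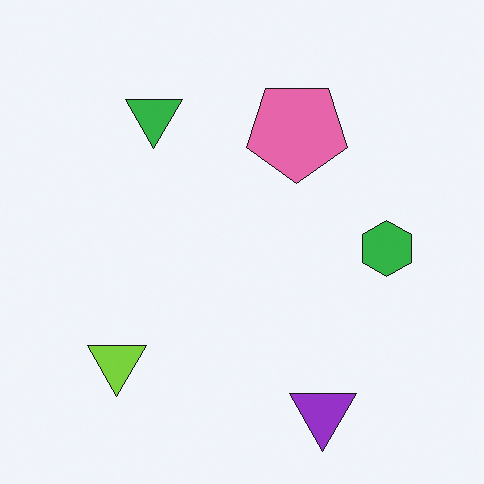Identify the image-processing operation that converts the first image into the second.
It was rotated 180°.

The purple triangle sits in the top-left of the first image and the bottom of the second — consistent with a whole-image 180° rotation.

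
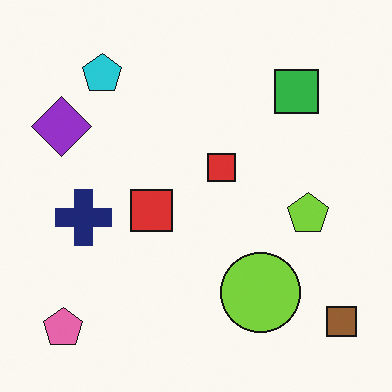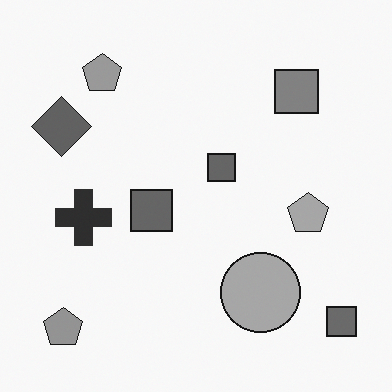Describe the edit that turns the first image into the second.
The transformation is: converted to grayscale.

All color is removed — every shape is now a shade of grey.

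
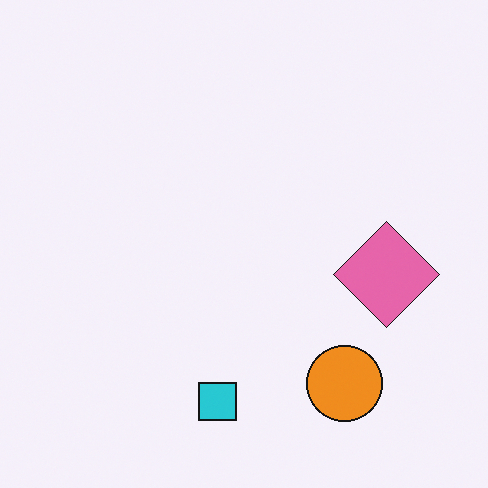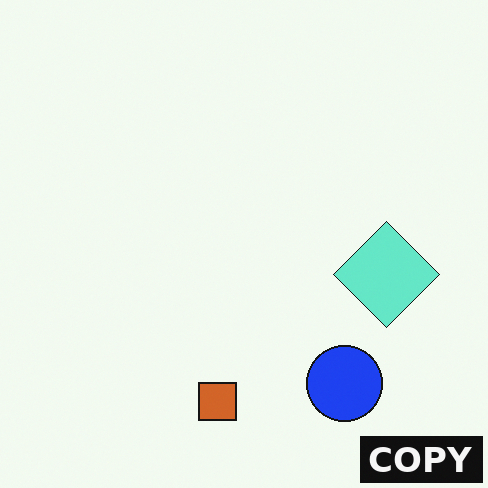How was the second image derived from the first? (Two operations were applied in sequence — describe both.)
The image was hue-shifted through roughly half the color wheel, then watermarked with the text "COPY" in the lower-right corner.

Every shape's color has rotated by the same amount around the hue wheel — a uniform hue shift. A dark label reading "COPY" appears in the lower-right corner.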